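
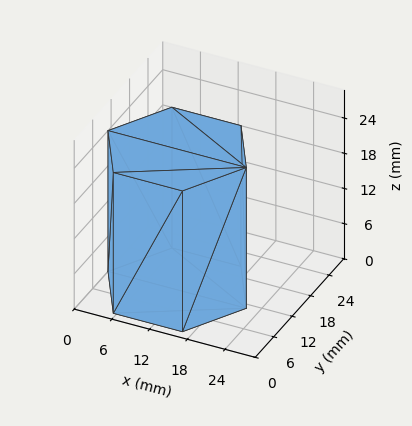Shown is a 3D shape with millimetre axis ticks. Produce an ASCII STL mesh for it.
Reading the render: the shape is a regular 6-sided prism (a cylinder approximated with 6 flat sides), circumscribed radius ≈ 11 mm, height ≈ 24 mm (dimensions read to the nearest mm from the axis ticks). For the STL, each face is triangulated and given an outward normal.

solid part
  facet normal 0.0000 0.0000 -1.0000
    outer loop
      vertex 5.500 20.526 0.000
      vertex 16.500 20.526 0.000
      vertex 22.000 11.000 0.000
    endloop
  endfacet
  facet normal 0.0000 0.0000 -1.0000
    outer loop
      vertex 0.000 11.000 0.000
      vertex 5.500 20.526 0.000
      vertex 22.000 11.000 0.000
    endloop
  endfacet
  facet normal 0.0000 0.0000 -1.0000
    outer loop
      vertex 5.500 1.474 0.000
      vertex 0.000 11.000 0.000
      vertex 22.000 11.000 0.000
    endloop
  endfacet
  facet normal 0.0000 0.0000 -1.0000
    outer loop
      vertex 16.500 1.474 0.000
      vertex 5.500 1.474 0.000
      vertex 22.000 11.000 0.000
    endloop
  endfacet
  facet normal 0.0000 0.0000 1.0000
    outer loop
      vertex 22.000 11.000 24.000
      vertex 16.500 20.526 24.000
      vertex 5.500 20.526 24.000
    endloop
  endfacet
  facet normal 0.0000 0.0000 1.0000
    outer loop
      vertex 22.000 11.000 24.000
      vertex 5.500 20.526 24.000
      vertex 0.000 11.000 24.000
    endloop
  endfacet
  facet normal 0.0000 0.0000 1.0000
    outer loop
      vertex 22.000 11.000 24.000
      vertex 0.000 11.000 24.000
      vertex 5.500 1.474 24.000
    endloop
  endfacet
  facet normal 0.0000 0.0000 1.0000
    outer loop
      vertex 22.000 11.000 24.000
      vertex 5.500 1.474 24.000
      vertex 16.500 1.474 24.000
    endloop
  endfacet
  facet normal 0.8660 0.5000 0.0000
    outer loop
      vertex 22.000 11.000 0.000
      vertex 16.500 20.526 0.000
      vertex 16.500 20.526 24.000
    endloop
  endfacet
  facet normal 0.8660 0.5000 0.0000
    outer loop
      vertex 22.000 11.000 0.000
      vertex 16.500 20.526 24.000
      vertex 22.000 11.000 24.000
    endloop
  endfacet
  facet normal 0.0000 1.0000 0.0000
    outer loop
      vertex 16.500 20.526 0.000
      vertex 5.500 20.526 0.000
      vertex 5.500 20.526 24.000
    endloop
  endfacet
  facet normal 0.0000 1.0000 0.0000
    outer loop
      vertex 16.500 20.526 0.000
      vertex 5.500 20.526 24.000
      vertex 16.500 20.526 24.000
    endloop
  endfacet
  facet normal -0.8660 0.5000 0.0000
    outer loop
      vertex 5.500 20.526 0.000
      vertex 0.000 11.000 0.000
      vertex 0.000 11.000 24.000
    endloop
  endfacet
  facet normal -0.8660 0.5000 0.0000
    outer loop
      vertex 5.500 20.526 0.000
      vertex 0.000 11.000 24.000
      vertex 5.500 20.526 24.000
    endloop
  endfacet
  facet normal -0.8660 -0.5000 0.0000
    outer loop
      vertex 0.000 11.000 0.000
      vertex 5.500 1.474 0.000
      vertex 5.500 1.474 24.000
    endloop
  endfacet
  facet normal -0.8660 -0.5000 0.0000
    outer loop
      vertex 0.000 11.000 0.000
      vertex 5.500 1.474 24.000
      vertex 0.000 11.000 24.000
    endloop
  endfacet
  facet normal 0.0000 -1.0000 0.0000
    outer loop
      vertex 5.500 1.474 0.000
      vertex 16.500 1.474 0.000
      vertex 16.500 1.474 24.000
    endloop
  endfacet
  facet normal 0.0000 -1.0000 0.0000
    outer loop
      vertex 5.500 1.474 0.000
      vertex 16.500 1.474 24.000
      vertex 5.500 1.474 24.000
    endloop
  endfacet
  facet normal 0.8660 -0.5000 0.0000
    outer loop
      vertex 16.500 1.474 0.000
      vertex 22.000 11.000 0.000
      vertex 22.000 11.000 24.000
    endloop
  endfacet
  facet normal 0.8660 -0.5000 0.0000
    outer loop
      vertex 16.500 1.474 0.000
      vertex 22.000 11.000 24.000
      vertex 16.500 1.474 24.000
    endloop
  endfacet
endsolid part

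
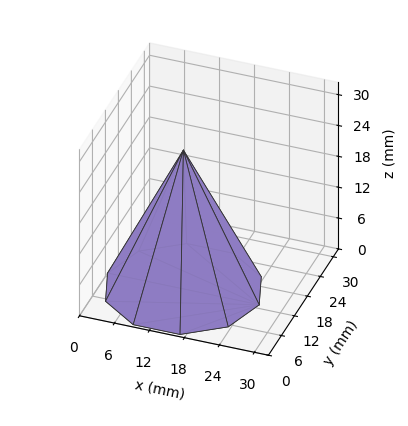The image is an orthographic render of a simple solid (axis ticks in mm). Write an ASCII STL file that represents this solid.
Reading the render: the shape is a regular 10-sided pyramid, base circumscribed radius ≈ 13 mm, apex at z ≈ 27 mm (dimensions read to the nearest mm from the axis ticks). For the STL, each face is triangulated and given an outward normal.

solid part
  facet normal 0.0000 0.0000 -1.0000
    outer loop
      vertex 17.017 25.364 0.000
      vertex 23.517 20.641 0.000
      vertex 26.000 13.000 0.000
    endloop
  endfacet
  facet normal 0.0000 0.0000 -1.0000
    outer loop
      vertex 8.983 25.364 0.000
      vertex 17.017 25.364 0.000
      vertex 26.000 13.000 0.000
    endloop
  endfacet
  facet normal 0.0000 0.0000 -1.0000
    outer loop
      vertex 2.483 20.641 0.000
      vertex 8.983 25.364 0.000
      vertex 26.000 13.000 0.000
    endloop
  endfacet
  facet normal 0.0000 0.0000 -1.0000
    outer loop
      vertex 0.000 13.000 0.000
      vertex 2.483 20.641 0.000
      vertex 26.000 13.000 0.000
    endloop
  endfacet
  facet normal 0.0000 0.0000 -1.0000
    outer loop
      vertex 2.483 5.359 0.000
      vertex 0.000 13.000 0.000
      vertex 26.000 13.000 0.000
    endloop
  endfacet
  facet normal 0.0000 0.0000 -1.0000
    outer loop
      vertex 8.983 0.636 0.000
      vertex 2.483 5.359 0.000
      vertex 26.000 13.000 0.000
    endloop
  endfacet
  facet normal 0.0000 0.0000 -1.0000
    outer loop
      vertex 17.017 0.636 0.000
      vertex 8.983 0.636 0.000
      vertex 26.000 13.000 0.000
    endloop
  endfacet
  facet normal 0.0000 0.0000 -1.0000
    outer loop
      vertex 23.517 5.359 0.000
      vertex 17.017 0.636 0.000
      vertex 26.000 13.000 0.000
    endloop
  endfacet
  facet normal 0.8647 0.2810 0.4163
    outer loop
      vertex 26.000 13.000 0.000
      vertex 23.517 20.641 0.000
      vertex 13.000 13.000 27.000
    endloop
  endfacet
  facet normal 0.5345 0.7355 0.4163
    outer loop
      vertex 23.517 20.641 0.000
      vertex 17.017 25.364 0.000
      vertex 13.000 13.000 27.000
    endloop
  endfacet
  facet normal 0.0000 0.9092 0.4163
    outer loop
      vertex 17.017 25.364 0.000
      vertex 8.983 25.364 0.000
      vertex 13.000 13.000 27.000
    endloop
  endfacet
  facet normal -0.5345 0.7355 0.4163
    outer loop
      vertex 8.983 25.364 0.000
      vertex 2.483 20.641 0.000
      vertex 13.000 13.000 27.000
    endloop
  endfacet
  facet normal -0.8647 0.2810 0.4163
    outer loop
      vertex 2.483 20.641 0.000
      vertex 0.000 13.000 0.000
      vertex 13.000 13.000 27.000
    endloop
  endfacet
  facet normal -0.8647 -0.2810 0.4163
    outer loop
      vertex 0.000 13.000 0.000
      vertex 2.483 5.359 0.000
      vertex 13.000 13.000 27.000
    endloop
  endfacet
  facet normal -0.5345 -0.7355 0.4163
    outer loop
      vertex 2.483 5.359 0.000
      vertex 8.983 0.636 0.000
      vertex 13.000 13.000 27.000
    endloop
  endfacet
  facet normal 0.0000 -0.9092 0.4163
    outer loop
      vertex 8.983 0.636 0.000
      vertex 17.017 0.636 0.000
      vertex 13.000 13.000 27.000
    endloop
  endfacet
  facet normal 0.5345 -0.7355 0.4163
    outer loop
      vertex 17.017 0.636 0.000
      vertex 23.517 5.359 0.000
      vertex 13.000 13.000 27.000
    endloop
  endfacet
  facet normal 0.8647 -0.2810 0.4163
    outer loop
      vertex 23.517 5.359 0.000
      vertex 26.000 13.000 0.000
      vertex 13.000 13.000 27.000
    endloop
  endfacet
endsolid part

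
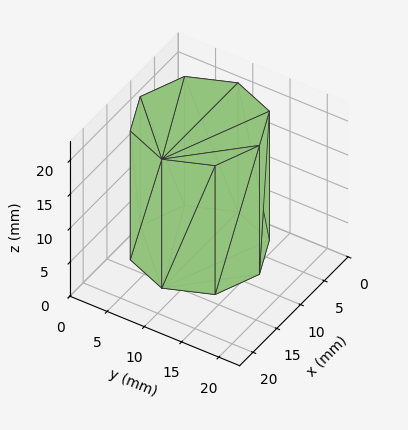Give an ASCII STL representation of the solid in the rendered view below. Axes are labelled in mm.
Reading the render: the shape is a regular 8-sided prism (a cylinder approximated with 8 flat sides), circumscribed radius ≈ 8 mm, height ≈ 19 mm (dimensions read to the nearest mm from the axis ticks). For the STL, each face is triangulated and given an outward normal.

solid part
  facet normal 0.0000 0.0000 -1.0000
    outer loop
      vertex 8.0 16.0 0.0
      vertex 13.7 13.7 0.0
      vertex 16.0 8.0 0.0
    endloop
  endfacet
  facet normal 0.0000 0.0000 -1.0000
    outer loop
      vertex 2.3 13.7 0.0
      vertex 8.0 16.0 0.0
      vertex 16.0 8.0 0.0
    endloop
  endfacet
  facet normal 0.0000 0.0000 -1.0000
    outer loop
      vertex 0.0 8.0 0.0
      vertex 2.3 13.7 0.0
      vertex 16.0 8.0 0.0
    endloop
  endfacet
  facet normal 0.0000 0.0000 -1.0000
    outer loop
      vertex 2.3 2.3 0.0
      vertex 0.0 8.0 0.0
      vertex 16.0 8.0 0.0
    endloop
  endfacet
  facet normal 0.0000 0.0000 -1.0000
    outer loop
      vertex 8.0 0.0 0.0
      vertex 2.3 2.3 0.0
      vertex 16.0 8.0 0.0
    endloop
  endfacet
  facet normal 0.0000 0.0000 -1.0000
    outer loop
      vertex 13.7 2.3 0.0
      vertex 8.0 0.0 0.0
      vertex 16.0 8.0 0.0
    endloop
  endfacet
  facet normal 0.0000 0.0000 1.0000
    outer loop
      vertex 16.0 8.0 19.0
      vertex 13.7 13.7 19.0
      vertex 8.0 16.0 19.0
    endloop
  endfacet
  facet normal 0.0000 0.0000 1.0000
    outer loop
      vertex 16.0 8.0 19.0
      vertex 8.0 16.0 19.0
      vertex 2.3 13.7 19.0
    endloop
  endfacet
  facet normal 0.0000 0.0000 1.0000
    outer loop
      vertex 16.0 8.0 19.0
      vertex 2.3 13.7 19.0
      vertex 0.0 8.0 19.0
    endloop
  endfacet
  facet normal 0.0000 0.0000 1.0000
    outer loop
      vertex 16.0 8.0 19.0
      vertex 0.0 8.0 19.0
      vertex 2.3 2.3 19.0
    endloop
  endfacet
  facet normal 0.0000 0.0000 1.0000
    outer loop
      vertex 16.0 8.0 19.0
      vertex 2.3 2.3 19.0
      vertex 8.0 0.0 19.0
    endloop
  endfacet
  facet normal 0.0000 0.0000 1.0000
    outer loop
      vertex 16.0 8.0 19.0
      vertex 8.0 0.0 19.0
      vertex 13.7 2.3 19.0
    endloop
  endfacet
  facet normal 0.9274 0.3742 0.0000
    outer loop
      vertex 16.0 8.0 0.0
      vertex 13.7 13.7 0.0
      vertex 13.7 13.7 19.0
    endloop
  endfacet
  facet normal 0.9274 0.3742 0.0000
    outer loop
      vertex 16.0 8.0 0.0
      vertex 13.7 13.7 19.0
      vertex 16.0 8.0 19.0
    endloop
  endfacet
  facet normal 0.3742 0.9274 0.0000
    outer loop
      vertex 13.7 13.7 0.0
      vertex 8.0 16.0 0.0
      vertex 8.0 16.0 19.0
    endloop
  endfacet
  facet normal 0.3742 0.9274 0.0000
    outer loop
      vertex 13.7 13.7 0.0
      vertex 8.0 16.0 19.0
      vertex 13.7 13.7 19.0
    endloop
  endfacet
  facet normal -0.3742 0.9274 0.0000
    outer loop
      vertex 8.0 16.0 0.0
      vertex 2.3 13.7 0.0
      vertex 2.3 13.7 19.0
    endloop
  endfacet
  facet normal -0.3742 0.9274 0.0000
    outer loop
      vertex 8.0 16.0 0.0
      vertex 2.3 13.7 19.0
      vertex 8.0 16.0 19.0
    endloop
  endfacet
  facet normal -0.9274 0.3742 0.0000
    outer loop
      vertex 2.3 13.7 0.0
      vertex 0.0 8.0 0.0
      vertex 0.0 8.0 19.0
    endloop
  endfacet
  facet normal -0.9274 0.3742 0.0000
    outer loop
      vertex 2.3 13.7 0.0
      vertex 0.0 8.0 19.0
      vertex 2.3 13.7 19.0
    endloop
  endfacet
  facet normal -0.9274 -0.3742 0.0000
    outer loop
      vertex 0.0 8.0 0.0
      vertex 2.3 2.3 0.0
      vertex 2.3 2.3 19.0
    endloop
  endfacet
  facet normal -0.9274 -0.3742 0.0000
    outer loop
      vertex 0.0 8.0 0.0
      vertex 2.3 2.3 19.0
      vertex 0.0 8.0 19.0
    endloop
  endfacet
  facet normal -0.3742 -0.9274 0.0000
    outer loop
      vertex 2.3 2.3 0.0
      vertex 8.0 0.0 0.0
      vertex 8.0 0.0 19.0
    endloop
  endfacet
  facet normal -0.3742 -0.9274 0.0000
    outer loop
      vertex 2.3 2.3 0.0
      vertex 8.0 0.0 19.0
      vertex 2.3 2.3 19.0
    endloop
  endfacet
  facet normal 0.3742 -0.9274 0.0000
    outer loop
      vertex 8.0 0.0 0.0
      vertex 13.7 2.3 0.0
      vertex 13.7 2.3 19.0
    endloop
  endfacet
  facet normal 0.3742 -0.9274 0.0000
    outer loop
      vertex 8.0 0.0 0.0
      vertex 13.7 2.3 19.0
      vertex 8.0 0.0 19.0
    endloop
  endfacet
  facet normal 0.9274 -0.3742 0.0000
    outer loop
      vertex 13.7 2.3 0.0
      vertex 16.0 8.0 0.0
      vertex 16.0 8.0 19.0
    endloop
  endfacet
  facet normal 0.9274 -0.3742 0.0000
    outer loop
      vertex 13.7 2.3 0.0
      vertex 16.0 8.0 19.0
      vertex 13.7 2.3 19.0
    endloop
  endfacet
endsolid part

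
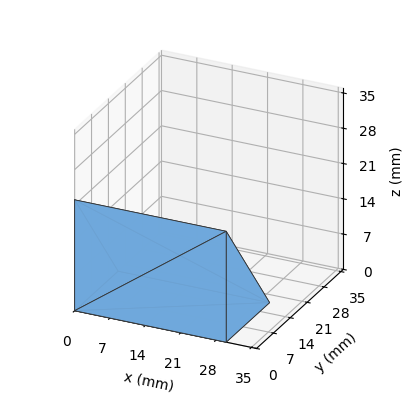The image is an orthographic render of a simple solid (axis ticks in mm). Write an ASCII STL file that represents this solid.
Reading the render: the shape is a wedge (ramp): 30 × 18 mm base, rising to 22 mm along the y=0 edge and sloping linearly to z=0 at y=18 (dimensions read to the nearest mm from the axis ticks). For the STL, each face is triangulated and given an outward normal.

solid part
  facet normal 0.0000 0.0000 -1.0000
    outer loop
      vertex 30.0 18.0 0.0
      vertex 30.0 0.0 0.0
      vertex 0.0 0.0 0.0
    endloop
  endfacet
  facet normal 0.0000 0.0000 -1.0000
    outer loop
      vertex 0.0 18.0 0.0
      vertex 30.0 18.0 0.0
      vertex 0.0 0.0 0.0
    endloop
  endfacet
  facet normal 0.0000 -1.0000 0.0000
    outer loop
      vertex 0.0 0.0 0.0
      vertex 30.0 0.0 0.0
      vertex 30.0 0.0 22.0
    endloop
  endfacet
  facet normal 0.0000 -1.0000 0.0000
    outer loop
      vertex 0.0 0.0 0.0
      vertex 30.0 0.0 22.0
      vertex 0.0 0.0 22.0
    endloop
  endfacet
  facet normal 0.0000 0.7740 0.6332
    outer loop
      vertex 0.0 0.0 22.0
      vertex 30.0 0.0 22.0
      vertex 30.0 18.0 0.0
    endloop
  endfacet
  facet normal 0.0000 0.7740 0.6332
    outer loop
      vertex 0.0 0.0 22.0
      vertex 30.0 18.0 0.0
      vertex 0.0 18.0 0.0
    endloop
  endfacet
  facet normal -1.0000 0.0000 0.0000
    outer loop
      vertex 0.0 0.0 22.0
      vertex 0.0 18.0 0.0
      vertex 0.0 0.0 0.0
    endloop
  endfacet
  facet normal 1.0000 0.0000 0.0000
    outer loop
      vertex 30.0 0.0 0.0
      vertex 30.0 18.0 0.0
      vertex 30.0 0.0 22.0
    endloop
  endfacet
endsolid part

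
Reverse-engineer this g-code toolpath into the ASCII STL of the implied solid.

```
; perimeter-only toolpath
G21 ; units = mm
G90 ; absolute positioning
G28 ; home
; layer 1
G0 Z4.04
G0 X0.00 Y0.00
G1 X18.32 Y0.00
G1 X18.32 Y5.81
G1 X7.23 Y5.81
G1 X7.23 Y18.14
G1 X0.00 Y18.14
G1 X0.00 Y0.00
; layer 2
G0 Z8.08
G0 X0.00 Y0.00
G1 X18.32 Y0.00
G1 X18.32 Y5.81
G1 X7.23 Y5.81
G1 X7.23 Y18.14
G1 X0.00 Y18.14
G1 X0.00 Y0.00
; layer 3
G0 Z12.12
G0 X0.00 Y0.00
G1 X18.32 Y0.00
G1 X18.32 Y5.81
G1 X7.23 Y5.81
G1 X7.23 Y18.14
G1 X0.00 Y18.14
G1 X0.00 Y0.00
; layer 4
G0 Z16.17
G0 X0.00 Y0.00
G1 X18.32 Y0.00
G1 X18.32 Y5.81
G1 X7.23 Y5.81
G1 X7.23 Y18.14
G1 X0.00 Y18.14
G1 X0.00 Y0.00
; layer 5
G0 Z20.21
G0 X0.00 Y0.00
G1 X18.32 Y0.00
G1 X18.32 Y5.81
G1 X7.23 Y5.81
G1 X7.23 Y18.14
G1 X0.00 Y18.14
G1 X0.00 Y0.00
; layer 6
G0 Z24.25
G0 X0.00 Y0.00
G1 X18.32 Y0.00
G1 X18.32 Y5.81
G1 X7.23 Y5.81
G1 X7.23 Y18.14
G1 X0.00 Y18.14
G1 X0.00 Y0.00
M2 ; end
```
solid part
  facet normal 0.0000 0.0000 -1.0000
    outer loop
      vertex 18.32 5.81 0.00
      vertex 18.32 0.00 0.00
      vertex 0.00 0.00 0.00
    endloop
  endfacet
  facet normal 0.0000 0.0000 -1.0000
    outer loop
      vertex 7.23 5.81 0.00
      vertex 18.32 5.81 0.00
      vertex 0.00 0.00 0.00
    endloop
  endfacet
  facet normal 0.0000 0.0000 -1.0000
    outer loop
      vertex 7.23 18.14 0.00
      vertex 7.23 5.81 0.00
      vertex 0.00 0.00 0.00
    endloop
  endfacet
  facet normal 0.0000 0.0000 -1.0000
    outer loop
      vertex 0.00 18.14 0.00
      vertex 7.23 18.14 0.00
      vertex 0.00 0.00 0.00
    endloop
  endfacet
  facet normal 0.0000 0.0000 1.0000
    outer loop
      vertex 0.00 0.00 24.25
      vertex 18.32 0.00 24.25
      vertex 18.32 5.81 24.25
    endloop
  endfacet
  facet normal 0.0000 0.0000 1.0000
    outer loop
      vertex 0.00 0.00 24.25
      vertex 18.32 5.81 24.25
      vertex 7.23 5.81 24.25
    endloop
  endfacet
  facet normal 0.0000 0.0000 1.0000
    outer loop
      vertex 0.00 0.00 24.25
      vertex 7.23 5.81 24.25
      vertex 7.23 18.14 24.25
    endloop
  endfacet
  facet normal 0.0000 0.0000 1.0000
    outer loop
      vertex 0.00 0.00 24.25
      vertex 7.23 18.14 24.25
      vertex 0.00 18.14 24.25
    endloop
  endfacet
  facet normal 0.0000 -1.0000 0.0000
    outer loop
      vertex 0.00 0.00 0.00
      vertex 18.32 0.00 0.00
      vertex 18.32 0.00 24.25
    endloop
  endfacet
  facet normal 0.0000 -1.0000 0.0000
    outer loop
      vertex 0.00 0.00 0.00
      vertex 18.32 0.00 24.25
      vertex 0.00 0.00 24.25
    endloop
  endfacet
  facet normal 1.0000 0.0000 0.0000
    outer loop
      vertex 18.32 0.00 0.00
      vertex 18.32 5.81 0.00
      vertex 18.32 5.81 24.25
    endloop
  endfacet
  facet normal 1.0000 0.0000 0.0000
    outer loop
      vertex 18.32 0.00 0.00
      vertex 18.32 5.81 24.25
      vertex 18.32 0.00 24.25
    endloop
  endfacet
  facet normal 0.0000 1.0000 0.0000
    outer loop
      vertex 18.32 5.81 0.00
      vertex 7.23 5.81 0.00
      vertex 7.23 5.81 24.25
    endloop
  endfacet
  facet normal 0.0000 1.0000 0.0000
    outer loop
      vertex 18.32 5.81 0.00
      vertex 7.23 5.81 24.25
      vertex 18.32 5.81 24.25
    endloop
  endfacet
  facet normal 1.0000 0.0000 0.0000
    outer loop
      vertex 7.23 5.81 0.00
      vertex 7.23 18.14 0.00
      vertex 7.23 18.14 24.25
    endloop
  endfacet
  facet normal 1.0000 0.0000 0.0000
    outer loop
      vertex 7.23 5.81 0.00
      vertex 7.23 18.14 24.25
      vertex 7.23 5.81 24.25
    endloop
  endfacet
  facet normal 0.0000 1.0000 0.0000
    outer loop
      vertex 7.23 18.14 0.00
      vertex 0.00 18.14 0.00
      vertex 0.00 18.14 24.25
    endloop
  endfacet
  facet normal 0.0000 1.0000 0.0000
    outer loop
      vertex 7.23 18.14 0.00
      vertex 0.00 18.14 24.25
      vertex 7.23 18.14 24.25
    endloop
  endfacet
  facet normal -1.0000 0.0000 0.0000
    outer loop
      vertex 0.00 18.14 0.00
      vertex 0.00 0.00 0.00
      vertex 0.00 0.00 24.25
    endloop
  endfacet
  facet normal -1.0000 0.0000 0.0000
    outer loop
      vertex 0.00 18.14 0.00
      vertex 0.00 0.00 24.25
      vertex 0.00 18.14 24.25
    endloop
  endfacet
endsolid part

The G0 Z moves step by Δz≈4.04 mm. Every layer's G1 loop is the same polygon, so the solid is a straight extrusion of it from z=0 to z≈24.2. Closing with flat bottom and top caps and triangulating gives 20 facets — an L-shaped prism: outer 18.3 × 18.1 mm, arm thicknesses ≈ 5.81 mm (horizontal) and 7.23 mm (vertical), extruded 24.2 mm in z.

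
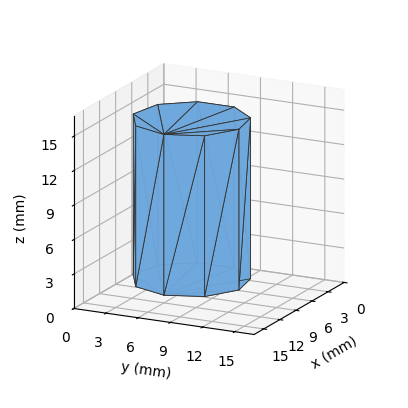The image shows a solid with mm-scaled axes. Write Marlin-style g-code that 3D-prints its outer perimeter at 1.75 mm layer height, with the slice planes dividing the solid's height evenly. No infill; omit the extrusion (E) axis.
Reading the render: the shape is a regular 9-sided prism (a cylinder approximated with 9 flat sides), circumscribed radius ≈ 5 mm, height ≈ 14 mm (dimensions read to the nearest mm from the axis ticks). For the g-code, the solid's height is divided into equal slices at the stated Δz and each level perimeter traced with G1 moves after a G0 lift.

; perimeter-only toolpath
G21 ; units = mm
G90 ; absolute positioning
G28 ; home
; layer 1
G0 Z1.75
G0 X10.00 Y5.00
G1 X8.83 Y8.21
G1 X5.87 Y9.92
G1 X2.50 Y9.33
G1 X0.30 Y6.71
G1 X0.30 Y3.29
G1 X2.50 Y0.67
G1 X5.87 Y0.08
G1 X8.83 Y1.79
G1 X10.00 Y5.00
; layer 2
G0 Z3.50
G0 X10.00 Y5.00
G1 X8.83 Y8.21
G1 X5.87 Y9.92
G1 X2.50 Y9.33
G1 X0.30 Y6.71
G1 X0.30 Y3.29
G1 X2.50 Y0.67
G1 X5.87 Y0.08
G1 X8.83 Y1.79
G1 X10.00 Y5.00
; layer 3
G0 Z5.25
G0 X10.00 Y5.00
G1 X8.83 Y8.21
G1 X5.87 Y9.92
G1 X2.50 Y9.33
G1 X0.30 Y6.71
G1 X0.30 Y3.29
G1 X2.50 Y0.67
G1 X5.87 Y0.08
G1 X8.83 Y1.79
G1 X10.00 Y5.00
; layer 4
G0 Z7.00
G0 X10.00 Y5.00
G1 X8.83 Y8.21
G1 X5.87 Y9.92
G1 X2.50 Y9.33
G1 X0.30 Y6.71
G1 X0.30 Y3.29
G1 X2.50 Y0.67
G1 X5.87 Y0.08
G1 X8.83 Y1.79
G1 X10.00 Y5.00
; layer 5
G0 Z8.75
G0 X10.00 Y5.00
G1 X8.83 Y8.21
G1 X5.87 Y9.92
G1 X2.50 Y9.33
G1 X0.30 Y6.71
G1 X0.30 Y3.29
G1 X2.50 Y0.67
G1 X5.87 Y0.08
G1 X8.83 Y1.79
G1 X10.00 Y5.00
; layer 6
G0 Z10.50
G0 X10.00 Y5.00
G1 X8.83 Y8.21
G1 X5.87 Y9.92
G1 X2.50 Y9.33
G1 X0.30 Y6.71
G1 X0.30 Y3.29
G1 X2.50 Y0.67
G1 X5.87 Y0.08
G1 X8.83 Y1.79
G1 X10.00 Y5.00
; layer 7
G0 Z12.25
G0 X10.00 Y5.00
G1 X8.83 Y8.21
G1 X5.87 Y9.92
G1 X2.50 Y9.33
G1 X0.30 Y6.71
G1 X0.30 Y3.29
G1 X2.50 Y0.67
G1 X5.87 Y0.08
G1 X8.83 Y1.79
G1 X10.00 Y5.00
; layer 8
G0 Z14.00
G0 X10.00 Y5.00
G1 X8.83 Y8.21
G1 X5.87 Y9.92
G1 X2.50 Y9.33
G1 X0.30 Y6.71
G1 X0.30 Y3.29
G1 X2.50 Y0.67
G1 X5.87 Y0.08
G1 X8.83 Y1.79
G1 X10.00 Y5.00
M2 ; end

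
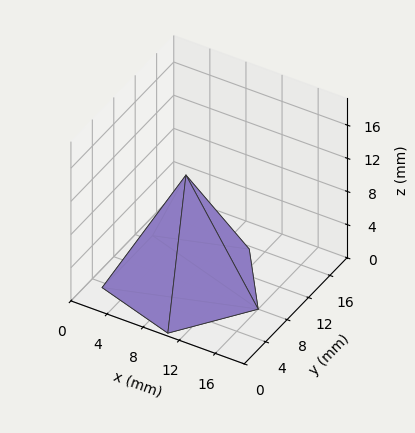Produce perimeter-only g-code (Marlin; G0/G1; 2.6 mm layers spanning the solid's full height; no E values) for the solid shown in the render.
Reading the render: the shape is a regular 5-sided pyramid, base circumscribed radius ≈ 8 mm, apex at z ≈ 13 mm (dimensions read to the nearest mm from the axis ticks). For the g-code, the solid's height is divided into equal slices at the stated Δz and each level perimeter traced with G1 moves after a G0 lift.

; perimeter-only toolpath
G21 ; units = mm
G90 ; absolute positioning
G28 ; home
; layer 1
G0 Z2.6
G0 X14.4 Y8.0
G1 X10.0 Y14.1
G1 X2.8 Y11.8
G1 X2.8 Y4.2
G1 X10.0 Y1.9
G1 X14.4 Y8.0
; layer 2
G0 Z5.2
G0 X12.8 Y8.0
G1 X9.5 Y12.6
G1 X4.1 Y10.8
G1 X4.1 Y5.2
G1 X9.5 Y3.4
G1 X12.8 Y8.0
; layer 3
G0 Z7.8
G0 X11.2 Y8.0
G1 X9.0 Y11.0
G1 X5.4 Y9.9
G1 X5.4 Y6.1
G1 X9.0 Y5.0
G1 X11.2 Y8.0
; layer 4
G0 Z10.4
G0 X9.6 Y8.0
G1 X8.5 Y9.5
G1 X6.7 Y8.9
G1 X6.7 Y7.1
G1 X8.5 Y6.5
G1 X9.6 Y8.0
M2 ; end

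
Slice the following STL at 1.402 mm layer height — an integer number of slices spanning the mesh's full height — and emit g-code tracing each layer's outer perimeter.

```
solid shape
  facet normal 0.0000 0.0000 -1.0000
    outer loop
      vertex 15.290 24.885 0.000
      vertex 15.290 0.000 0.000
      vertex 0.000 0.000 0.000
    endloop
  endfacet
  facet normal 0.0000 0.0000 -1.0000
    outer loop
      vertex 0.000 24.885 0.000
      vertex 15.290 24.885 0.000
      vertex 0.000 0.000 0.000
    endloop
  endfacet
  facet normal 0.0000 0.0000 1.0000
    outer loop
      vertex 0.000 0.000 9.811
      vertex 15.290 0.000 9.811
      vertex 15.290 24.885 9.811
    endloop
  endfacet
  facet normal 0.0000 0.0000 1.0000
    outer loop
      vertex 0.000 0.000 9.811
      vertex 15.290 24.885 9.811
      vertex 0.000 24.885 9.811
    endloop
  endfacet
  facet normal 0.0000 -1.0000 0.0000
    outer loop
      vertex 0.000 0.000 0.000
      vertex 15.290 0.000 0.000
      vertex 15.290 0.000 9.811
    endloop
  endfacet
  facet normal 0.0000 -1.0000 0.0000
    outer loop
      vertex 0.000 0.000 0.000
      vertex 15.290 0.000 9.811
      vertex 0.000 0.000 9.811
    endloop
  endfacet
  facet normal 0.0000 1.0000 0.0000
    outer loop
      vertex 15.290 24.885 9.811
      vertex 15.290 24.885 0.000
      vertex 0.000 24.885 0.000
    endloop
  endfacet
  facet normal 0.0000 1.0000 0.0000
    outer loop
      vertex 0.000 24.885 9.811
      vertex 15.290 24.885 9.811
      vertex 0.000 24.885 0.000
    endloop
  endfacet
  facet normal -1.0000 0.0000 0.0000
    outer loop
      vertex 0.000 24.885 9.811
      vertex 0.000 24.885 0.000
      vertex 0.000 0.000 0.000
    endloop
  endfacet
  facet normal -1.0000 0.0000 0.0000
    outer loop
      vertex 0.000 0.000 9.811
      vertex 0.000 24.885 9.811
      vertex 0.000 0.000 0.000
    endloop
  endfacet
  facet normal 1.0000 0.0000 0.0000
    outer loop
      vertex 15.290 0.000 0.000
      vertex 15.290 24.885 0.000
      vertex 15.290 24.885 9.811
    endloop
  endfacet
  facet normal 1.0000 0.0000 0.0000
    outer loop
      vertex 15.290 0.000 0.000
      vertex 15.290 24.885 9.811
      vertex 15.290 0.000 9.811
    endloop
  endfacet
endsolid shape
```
; perimeter-only toolpath
G21 ; units = mm
G90 ; absolute positioning
G28 ; home
; layer 1
G0 Z1.402
G0 X0.000 Y0.000
G1 X15.290 Y0.000
G1 X15.290 Y24.885
G1 X0.000 Y24.885
G1 X0.000 Y0.000
; layer 2
G0 Z2.803
G0 X0.000 Y0.000
G1 X15.290 Y0.000
G1 X15.290 Y24.885
G1 X0.000 Y24.885
G1 X0.000 Y0.000
; layer 3
G0 Z4.205
G0 X0.000 Y0.000
G1 X15.290 Y0.000
G1 X15.290 Y24.885
G1 X0.000 Y24.885
G1 X0.000 Y0.000
; layer 4
G0 Z5.606
G0 X0.000 Y0.000
G1 X15.290 Y0.000
G1 X15.290 Y24.885
G1 X0.000 Y24.885
G1 X0.000 Y0.000
; layer 5
G0 Z7.008
G0 X0.000 Y0.000
G1 X15.290 Y0.000
G1 X15.290 Y24.885
G1 X0.000 Y24.885
G1 X0.000 Y0.000
; layer 6
G0 Z8.409
G0 X0.000 Y0.000
G1 X15.290 Y0.000
G1 X15.290 Y24.885
G1 X0.000 Y24.885
G1 X0.000 Y0.000
; layer 7
G0 Z9.811
G0 X0.000 Y0.000
G1 X15.290 Y0.000
G1 X15.290 Y24.885
G1 X0.000 Y24.885
G1 X0.000 Y0.000
M2 ; end

The solid is a rectangular box, roughly 15.3 × 24.9 mm footprint and 9.81 mm tall. Slicing at Δz = 1.402 mm — 7 equal slices spanning the solid's height, so layer i sits at z = i·h/7 — gives 7 non-empty perimeters. Each is a 4-segment closed polygon; G0 lifts to the layer z and rapids to the start vertex, then G1 traces the edges.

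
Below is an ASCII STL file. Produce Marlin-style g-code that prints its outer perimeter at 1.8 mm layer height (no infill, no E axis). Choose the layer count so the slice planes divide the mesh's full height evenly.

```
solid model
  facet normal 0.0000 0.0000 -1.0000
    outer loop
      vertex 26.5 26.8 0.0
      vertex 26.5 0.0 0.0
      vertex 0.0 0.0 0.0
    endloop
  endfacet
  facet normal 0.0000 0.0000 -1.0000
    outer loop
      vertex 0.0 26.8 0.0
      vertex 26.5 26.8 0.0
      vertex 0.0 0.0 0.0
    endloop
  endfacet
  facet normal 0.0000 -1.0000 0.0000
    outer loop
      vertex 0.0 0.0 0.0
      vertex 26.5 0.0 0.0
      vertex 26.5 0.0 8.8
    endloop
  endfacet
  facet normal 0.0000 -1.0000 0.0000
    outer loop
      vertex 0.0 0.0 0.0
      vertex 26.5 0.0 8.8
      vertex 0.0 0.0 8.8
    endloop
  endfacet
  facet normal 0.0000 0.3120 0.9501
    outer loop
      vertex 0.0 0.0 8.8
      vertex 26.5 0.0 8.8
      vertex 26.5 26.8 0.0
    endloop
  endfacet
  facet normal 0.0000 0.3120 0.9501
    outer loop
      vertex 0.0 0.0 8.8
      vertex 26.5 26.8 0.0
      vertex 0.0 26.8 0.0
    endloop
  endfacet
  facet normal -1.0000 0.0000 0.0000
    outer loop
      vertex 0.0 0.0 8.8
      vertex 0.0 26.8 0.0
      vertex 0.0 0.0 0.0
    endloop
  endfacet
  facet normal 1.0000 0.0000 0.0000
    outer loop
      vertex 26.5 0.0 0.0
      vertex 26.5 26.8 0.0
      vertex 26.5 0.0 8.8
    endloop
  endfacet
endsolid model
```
; perimeter-only toolpath
G21 ; units = mm
G90 ; absolute positioning
G28 ; home
; layer 1
G0 Z1.8
G0 X0.0 Y0.0
G1 X26.5 Y0.0
G1 X26.5 Y21.4
G1 X0.0 Y21.4
G1 X0.0 Y0.0
; layer 2
G0 Z3.5
G0 X0.0 Y0.0
G1 X26.5 Y0.0
G1 X26.5 Y16.1
G1 X0.0 Y16.1
G1 X0.0 Y0.0
; layer 3
G0 Z5.3
G0 X0.0 Y0.0
G1 X26.5 Y0.0
G1 X26.5 Y10.7
G1 X0.0 Y10.7
G1 X0.0 Y0.0
; layer 4
G0 Z7.0
G0 X0.0 Y0.0
G1 X26.5 Y0.0
G1 X26.5 Y5.4
G1 X0.0 Y5.4
G1 X0.0 Y0.0
M2 ; end

The solid is a wedge (ramp): 26.5 × 26.8 mm base, rising to 8.8 mm along the y=0 edge and sloping linearly to z=0 at y=26.8. Slicing at Δz = 1.8 mm — 5 equal slices spanning the solid's height, so layer i sits at z = i·h/5 — gives 4 non-empty perimeters. Each is a 4-segment closed polygon; G0 lifts to the layer z and rapids to the start vertex, then G1 traces the edges. The cross-section shrinks linearly with z (the slice at the apex is degenerate and omitted).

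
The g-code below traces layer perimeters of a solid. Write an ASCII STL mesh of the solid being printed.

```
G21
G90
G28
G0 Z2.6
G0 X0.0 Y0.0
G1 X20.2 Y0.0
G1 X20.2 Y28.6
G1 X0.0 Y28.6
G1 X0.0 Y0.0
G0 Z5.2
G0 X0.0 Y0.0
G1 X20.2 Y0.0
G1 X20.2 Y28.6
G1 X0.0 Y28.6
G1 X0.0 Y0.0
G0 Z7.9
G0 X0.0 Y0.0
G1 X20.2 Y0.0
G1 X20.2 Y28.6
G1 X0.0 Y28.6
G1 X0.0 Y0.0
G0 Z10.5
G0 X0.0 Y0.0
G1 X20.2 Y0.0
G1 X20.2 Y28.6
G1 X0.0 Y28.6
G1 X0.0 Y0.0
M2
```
solid part
  facet normal 0.0000 0.0000 -1.0000
    outer loop
      vertex 20.2 28.6 0.0
      vertex 20.2 0.0 0.0
      vertex 0.0 0.0 0.0
    endloop
  endfacet
  facet normal 0.0000 0.0000 -1.0000
    outer loop
      vertex 0.0 28.6 0.0
      vertex 20.2 28.6 0.0
      vertex 0.0 0.0 0.0
    endloop
  endfacet
  facet normal 0.0000 0.0000 1.0000
    outer loop
      vertex 0.0 0.0 10.5
      vertex 20.2 0.0 10.5
      vertex 20.2 28.6 10.5
    endloop
  endfacet
  facet normal 0.0000 0.0000 1.0000
    outer loop
      vertex 0.0 0.0 10.5
      vertex 20.2 28.6 10.5
      vertex 0.0 28.6 10.5
    endloop
  endfacet
  facet normal 0.0000 -1.0000 0.0000
    outer loop
      vertex 0.0 0.0 0.0
      vertex 20.2 0.0 0.0
      vertex 20.2 0.0 10.5
    endloop
  endfacet
  facet normal 0.0000 -1.0000 0.0000
    outer loop
      vertex 0.0 0.0 0.0
      vertex 20.2 0.0 10.5
      vertex 0.0 0.0 10.5
    endloop
  endfacet
  facet normal 0.0000 1.0000 0.0000
    outer loop
      vertex 20.2 28.6 10.5
      vertex 20.2 28.6 0.0
      vertex 0.0 28.6 0.0
    endloop
  endfacet
  facet normal 0.0000 1.0000 0.0000
    outer loop
      vertex 0.0 28.6 10.5
      vertex 20.2 28.6 10.5
      vertex 0.0 28.6 0.0
    endloop
  endfacet
  facet normal -1.0000 0.0000 0.0000
    outer loop
      vertex 0.0 28.6 10.5
      vertex 0.0 28.6 0.0
      vertex 0.0 0.0 0.0
    endloop
  endfacet
  facet normal -1.0000 0.0000 0.0000
    outer loop
      vertex 0.0 0.0 10.5
      vertex 0.0 28.6 10.5
      vertex 0.0 0.0 0.0
    endloop
  endfacet
  facet normal 1.0000 0.0000 0.0000
    outer loop
      vertex 20.2 0.0 0.0
      vertex 20.2 28.6 0.0
      vertex 20.2 28.6 10.5
    endloop
  endfacet
  facet normal 1.0000 0.0000 0.0000
    outer loop
      vertex 20.2 0.0 0.0
      vertex 20.2 28.6 10.5
      vertex 20.2 0.0 10.5
    endloop
  endfacet
endsolid part

The G0 Z moves step by Δz≈2.6 mm. Every layer's G1 loop is the same polygon, so the solid is a straight extrusion of it from z=0 to z≈10.5. Closing with flat bottom and top caps and triangulating gives 12 facets — a rectangular box, roughly 20.2 × 28.6 mm footprint and 10.5 mm tall.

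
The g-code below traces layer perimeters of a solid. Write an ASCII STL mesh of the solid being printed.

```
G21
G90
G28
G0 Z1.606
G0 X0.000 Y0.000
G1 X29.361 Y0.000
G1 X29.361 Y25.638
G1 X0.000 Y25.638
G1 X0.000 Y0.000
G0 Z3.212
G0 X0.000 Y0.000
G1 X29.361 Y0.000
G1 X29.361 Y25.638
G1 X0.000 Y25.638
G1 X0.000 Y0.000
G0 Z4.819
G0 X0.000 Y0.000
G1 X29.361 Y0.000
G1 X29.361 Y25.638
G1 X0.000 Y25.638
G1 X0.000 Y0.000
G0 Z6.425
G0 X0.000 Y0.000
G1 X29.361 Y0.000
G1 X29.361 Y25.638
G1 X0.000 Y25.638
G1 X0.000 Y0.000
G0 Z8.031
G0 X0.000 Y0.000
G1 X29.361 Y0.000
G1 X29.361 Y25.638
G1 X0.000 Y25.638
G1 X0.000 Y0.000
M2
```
solid part
  facet normal 0.0000 0.0000 -1.0000
    outer loop
      vertex 29.361 25.638 0.000
      vertex 29.361 0.000 0.000
      vertex 0.000 0.000 0.000
    endloop
  endfacet
  facet normal 0.0000 0.0000 -1.0000
    outer loop
      vertex 0.000 25.638 0.000
      vertex 29.361 25.638 0.000
      vertex 0.000 0.000 0.000
    endloop
  endfacet
  facet normal 0.0000 0.0000 1.0000
    outer loop
      vertex 0.000 0.000 8.031
      vertex 29.361 0.000 8.031
      vertex 29.361 25.638 8.031
    endloop
  endfacet
  facet normal 0.0000 0.0000 1.0000
    outer loop
      vertex 0.000 0.000 8.031
      vertex 29.361 25.638 8.031
      vertex 0.000 25.638 8.031
    endloop
  endfacet
  facet normal 0.0000 -1.0000 0.0000
    outer loop
      vertex 0.000 0.000 0.000
      vertex 29.361 0.000 0.000
      vertex 29.361 0.000 8.031
    endloop
  endfacet
  facet normal 0.0000 -1.0000 0.0000
    outer loop
      vertex 0.000 0.000 0.000
      vertex 29.361 0.000 8.031
      vertex 0.000 0.000 8.031
    endloop
  endfacet
  facet normal 0.0000 1.0000 0.0000
    outer loop
      vertex 29.361 25.638 8.031
      vertex 29.361 25.638 0.000
      vertex 0.000 25.638 0.000
    endloop
  endfacet
  facet normal 0.0000 1.0000 0.0000
    outer loop
      vertex 0.000 25.638 8.031
      vertex 29.361 25.638 8.031
      vertex 0.000 25.638 0.000
    endloop
  endfacet
  facet normal -1.0000 0.0000 0.0000
    outer loop
      vertex 0.000 25.638 8.031
      vertex 0.000 25.638 0.000
      vertex 0.000 0.000 0.000
    endloop
  endfacet
  facet normal -1.0000 0.0000 0.0000
    outer loop
      vertex 0.000 0.000 8.031
      vertex 0.000 25.638 8.031
      vertex 0.000 0.000 0.000
    endloop
  endfacet
  facet normal 1.0000 0.0000 0.0000
    outer loop
      vertex 29.361 0.000 0.000
      vertex 29.361 25.638 0.000
      vertex 29.361 25.638 8.031
    endloop
  endfacet
  facet normal 1.0000 0.0000 0.0000
    outer loop
      vertex 29.361 0.000 0.000
      vertex 29.361 25.638 8.031
      vertex 29.361 0.000 8.031
    endloop
  endfacet
endsolid part

The G0 Z moves step by Δz≈1.606 mm. Every layer's G1 loop is the same polygon, so the solid is a straight extrusion of it from z=0 to z≈8.03. Closing with flat bottom and top caps and triangulating gives 12 facets — a rectangular box, roughly 29.4 × 25.6 mm footprint and 8.03 mm tall.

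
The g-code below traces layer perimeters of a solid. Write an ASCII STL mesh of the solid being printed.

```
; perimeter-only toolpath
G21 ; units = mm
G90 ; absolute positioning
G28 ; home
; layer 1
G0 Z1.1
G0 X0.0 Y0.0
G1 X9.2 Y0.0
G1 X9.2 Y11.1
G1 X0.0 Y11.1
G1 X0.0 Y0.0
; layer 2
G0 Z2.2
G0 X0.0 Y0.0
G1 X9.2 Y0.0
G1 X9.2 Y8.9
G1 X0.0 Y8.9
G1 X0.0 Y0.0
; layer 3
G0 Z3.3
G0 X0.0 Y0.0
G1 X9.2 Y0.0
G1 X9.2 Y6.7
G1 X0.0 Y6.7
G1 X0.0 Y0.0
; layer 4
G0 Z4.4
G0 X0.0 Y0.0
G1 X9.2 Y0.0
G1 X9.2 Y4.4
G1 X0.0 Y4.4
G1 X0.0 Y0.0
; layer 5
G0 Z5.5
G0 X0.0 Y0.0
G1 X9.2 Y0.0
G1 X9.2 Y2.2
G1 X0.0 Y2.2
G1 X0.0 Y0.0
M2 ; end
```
solid part
  facet normal 0.0000 0.0000 -1.0000
    outer loop
      vertex 9.2 13.3 0.0
      vertex 9.2 0.0 0.0
      vertex 0.0 0.0 0.0
    endloop
  endfacet
  facet normal 0.0000 0.0000 -1.0000
    outer loop
      vertex 0.0 13.3 0.0
      vertex 9.2 13.3 0.0
      vertex 0.0 0.0 0.0
    endloop
  endfacet
  facet normal 0.0000 -1.0000 0.0000
    outer loop
      vertex 0.0 0.0 0.0
      vertex 9.2 0.0 0.0
      vertex 9.2 0.0 6.6
    endloop
  endfacet
  facet normal 0.0000 -1.0000 0.0000
    outer loop
      vertex 0.0 0.0 0.0
      vertex 9.2 0.0 6.6
      vertex 0.0 0.0 6.6
    endloop
  endfacet
  facet normal 0.0000 0.4445 0.8958
    outer loop
      vertex 0.0 0.0 6.6
      vertex 9.2 0.0 6.6
      vertex 9.2 13.3 0.0
    endloop
  endfacet
  facet normal 0.0000 0.4445 0.8958
    outer loop
      vertex 0.0 0.0 6.6
      vertex 9.2 13.3 0.0
      vertex 0.0 13.3 0.0
    endloop
  endfacet
  facet normal -1.0000 0.0000 0.0000
    outer loop
      vertex 0.0 0.0 6.6
      vertex 0.0 13.3 0.0
      vertex 0.0 0.0 0.0
    endloop
  endfacet
  facet normal 1.0000 0.0000 0.0000
    outer loop
      vertex 9.2 0.0 0.0
      vertex 9.2 13.3 0.0
      vertex 9.2 0.0 6.6
    endloop
  endfacet
endsolid part

The G0 Z moves step by Δz≈1.1 mm. The G1 loops shrink linearly with z, so the solid tapers from its base footprint up to z≈6.6. Closing with a flat bottom cap and the tapered top and triangulating gives 8 facets — a wedge (ramp): 9.2 × 13.3 mm base, rising to 6.6 mm along the y=0 edge and sloping linearly to z=0 at y=13.3.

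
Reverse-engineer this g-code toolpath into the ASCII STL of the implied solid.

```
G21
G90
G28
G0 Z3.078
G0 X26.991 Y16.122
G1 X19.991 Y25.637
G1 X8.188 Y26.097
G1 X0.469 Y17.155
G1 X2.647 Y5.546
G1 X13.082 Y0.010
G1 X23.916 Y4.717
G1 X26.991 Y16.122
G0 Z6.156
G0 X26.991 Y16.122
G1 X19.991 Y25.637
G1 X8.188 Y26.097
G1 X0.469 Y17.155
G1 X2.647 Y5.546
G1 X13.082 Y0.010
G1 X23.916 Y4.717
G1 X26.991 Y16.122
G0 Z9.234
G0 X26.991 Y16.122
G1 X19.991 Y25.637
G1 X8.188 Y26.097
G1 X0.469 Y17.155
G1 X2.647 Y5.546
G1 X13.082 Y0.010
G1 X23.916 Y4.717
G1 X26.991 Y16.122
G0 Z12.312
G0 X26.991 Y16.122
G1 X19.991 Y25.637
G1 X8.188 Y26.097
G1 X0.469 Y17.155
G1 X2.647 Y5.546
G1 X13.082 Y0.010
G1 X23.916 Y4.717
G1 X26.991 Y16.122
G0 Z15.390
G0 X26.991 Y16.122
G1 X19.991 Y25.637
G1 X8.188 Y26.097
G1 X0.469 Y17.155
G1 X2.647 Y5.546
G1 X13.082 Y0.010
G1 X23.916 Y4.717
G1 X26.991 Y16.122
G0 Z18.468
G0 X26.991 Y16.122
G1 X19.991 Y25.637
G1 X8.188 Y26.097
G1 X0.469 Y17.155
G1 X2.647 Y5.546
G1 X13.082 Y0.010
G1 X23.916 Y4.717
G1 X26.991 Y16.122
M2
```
solid part
  facet normal 0.0000 0.0000 -1.0000
    outer loop
      vertex 8.188 26.097 0.000
      vertex 19.991 25.637 0.000
      vertex 26.991 16.122 0.000
    endloop
  endfacet
  facet normal 0.0000 0.0000 -1.0000
    outer loop
      vertex 0.469 17.155 0.000
      vertex 8.188 26.097 0.000
      vertex 26.991 16.122 0.000
    endloop
  endfacet
  facet normal 0.0000 0.0000 -1.0000
    outer loop
      vertex 2.647 5.546 0.000
      vertex 0.469 17.155 0.000
      vertex 26.991 16.122 0.000
    endloop
  endfacet
  facet normal 0.0000 0.0000 -1.0000
    outer loop
      vertex 13.082 0.010 0.000
      vertex 2.647 5.546 0.000
      vertex 26.991 16.122 0.000
    endloop
  endfacet
  facet normal 0.0000 0.0000 -1.0000
    outer loop
      vertex 23.916 4.717 0.000
      vertex 13.082 0.010 0.000
      vertex 26.991 16.122 0.000
    endloop
  endfacet
  facet normal 0.0000 0.0000 1.0000
    outer loop
      vertex 26.991 16.122 18.468
      vertex 19.991 25.637 18.468
      vertex 8.188 26.097 18.468
    endloop
  endfacet
  facet normal 0.0000 0.0000 1.0000
    outer loop
      vertex 26.991 16.122 18.468
      vertex 8.188 26.097 18.468
      vertex 0.469 17.155 18.468
    endloop
  endfacet
  facet normal 0.0000 0.0000 1.0000
    outer loop
      vertex 26.991 16.122 18.468
      vertex 0.469 17.155 18.468
      vertex 2.647 5.546 18.468
    endloop
  endfacet
  facet normal 0.0000 0.0000 1.0000
    outer loop
      vertex 26.991 16.122 18.468
      vertex 2.647 5.546 18.468
      vertex 13.082 0.010 18.468
    endloop
  endfacet
  facet normal 0.0000 0.0000 1.0000
    outer loop
      vertex 26.991 16.122 18.468
      vertex 13.082 0.010 18.468
      vertex 23.916 4.717 18.468
    endloop
  endfacet
  facet normal 0.8055 0.5926 0.0000
    outer loop
      vertex 26.991 16.122 0.000
      vertex 19.991 25.637 0.000
      vertex 19.991 25.637 18.468
    endloop
  endfacet
  facet normal 0.8055 0.5926 0.0000
    outer loop
      vertex 26.991 16.122 0.000
      vertex 19.991 25.637 18.468
      vertex 26.991 16.122 18.468
    endloop
  endfacet
  facet normal 0.0389 0.9992 0.0000
    outer loop
      vertex 19.991 25.637 0.000
      vertex 8.188 26.097 0.000
      vertex 8.188 26.097 18.468
    endloop
  endfacet
  facet normal 0.0389 0.9992 0.0000
    outer loop
      vertex 19.991 25.637 0.000
      vertex 8.188 26.097 18.468
      vertex 19.991 25.637 18.468
    endloop
  endfacet
  facet normal -0.7570 0.6534 0.0000
    outer loop
      vertex 8.188 26.097 0.000
      vertex 0.469 17.155 0.000
      vertex 0.469 17.155 18.468
    endloop
  endfacet
  facet normal -0.7570 0.6534 0.0000
    outer loop
      vertex 8.188 26.097 0.000
      vertex 0.469 17.155 18.468
      vertex 8.188 26.097 18.468
    endloop
  endfacet
  facet normal -0.9829 -0.1844 0.0000
    outer loop
      vertex 0.469 17.155 0.000
      vertex 2.647 5.546 0.000
      vertex 2.647 5.546 18.468
    endloop
  endfacet
  facet normal -0.9829 -0.1844 0.0000
    outer loop
      vertex 0.469 17.155 0.000
      vertex 2.647 5.546 18.468
      vertex 0.469 17.155 18.468
    endloop
  endfacet
  facet normal -0.4687 -0.8834 0.0000
    outer loop
      vertex 2.647 5.546 0.000
      vertex 13.082 0.010 0.000
      vertex 13.082 0.010 18.468
    endloop
  endfacet
  facet normal -0.4687 -0.8834 0.0000
    outer loop
      vertex 2.647 5.546 0.000
      vertex 13.082 0.010 18.468
      vertex 2.647 5.546 18.468
    endloop
  endfacet
  facet normal 0.3985 -0.9172 0.0000
    outer loop
      vertex 13.082 0.010 0.000
      vertex 23.916 4.717 0.000
      vertex 23.916 4.717 18.468
    endloop
  endfacet
  facet normal 0.3985 -0.9172 0.0000
    outer loop
      vertex 13.082 0.010 0.000
      vertex 23.916 4.717 18.468
      vertex 13.082 0.010 18.468
    endloop
  endfacet
  facet normal 0.9655 -0.2603 0.0000
    outer loop
      vertex 23.916 4.717 0.000
      vertex 26.991 16.122 0.000
      vertex 26.991 16.122 18.468
    endloop
  endfacet
  facet normal 0.9655 -0.2603 0.0000
    outer loop
      vertex 23.916 4.717 0.000
      vertex 26.991 16.122 18.468
      vertex 23.916 4.717 18.468
    endloop
  endfacet
endsolid part

The G0 Z moves step by Δz≈3.078 mm. Every layer's G1 loop is the same polygon, so the solid is a straight extrusion of it from z=0 to z≈18.5. Closing with flat bottom and top caps and triangulating gives 24 facets — a regular 7-sided prism (a cylinder approximated with 7 flat sides), circumscribed radius ≈ 13.6 mm, height ≈ 18.5 mm.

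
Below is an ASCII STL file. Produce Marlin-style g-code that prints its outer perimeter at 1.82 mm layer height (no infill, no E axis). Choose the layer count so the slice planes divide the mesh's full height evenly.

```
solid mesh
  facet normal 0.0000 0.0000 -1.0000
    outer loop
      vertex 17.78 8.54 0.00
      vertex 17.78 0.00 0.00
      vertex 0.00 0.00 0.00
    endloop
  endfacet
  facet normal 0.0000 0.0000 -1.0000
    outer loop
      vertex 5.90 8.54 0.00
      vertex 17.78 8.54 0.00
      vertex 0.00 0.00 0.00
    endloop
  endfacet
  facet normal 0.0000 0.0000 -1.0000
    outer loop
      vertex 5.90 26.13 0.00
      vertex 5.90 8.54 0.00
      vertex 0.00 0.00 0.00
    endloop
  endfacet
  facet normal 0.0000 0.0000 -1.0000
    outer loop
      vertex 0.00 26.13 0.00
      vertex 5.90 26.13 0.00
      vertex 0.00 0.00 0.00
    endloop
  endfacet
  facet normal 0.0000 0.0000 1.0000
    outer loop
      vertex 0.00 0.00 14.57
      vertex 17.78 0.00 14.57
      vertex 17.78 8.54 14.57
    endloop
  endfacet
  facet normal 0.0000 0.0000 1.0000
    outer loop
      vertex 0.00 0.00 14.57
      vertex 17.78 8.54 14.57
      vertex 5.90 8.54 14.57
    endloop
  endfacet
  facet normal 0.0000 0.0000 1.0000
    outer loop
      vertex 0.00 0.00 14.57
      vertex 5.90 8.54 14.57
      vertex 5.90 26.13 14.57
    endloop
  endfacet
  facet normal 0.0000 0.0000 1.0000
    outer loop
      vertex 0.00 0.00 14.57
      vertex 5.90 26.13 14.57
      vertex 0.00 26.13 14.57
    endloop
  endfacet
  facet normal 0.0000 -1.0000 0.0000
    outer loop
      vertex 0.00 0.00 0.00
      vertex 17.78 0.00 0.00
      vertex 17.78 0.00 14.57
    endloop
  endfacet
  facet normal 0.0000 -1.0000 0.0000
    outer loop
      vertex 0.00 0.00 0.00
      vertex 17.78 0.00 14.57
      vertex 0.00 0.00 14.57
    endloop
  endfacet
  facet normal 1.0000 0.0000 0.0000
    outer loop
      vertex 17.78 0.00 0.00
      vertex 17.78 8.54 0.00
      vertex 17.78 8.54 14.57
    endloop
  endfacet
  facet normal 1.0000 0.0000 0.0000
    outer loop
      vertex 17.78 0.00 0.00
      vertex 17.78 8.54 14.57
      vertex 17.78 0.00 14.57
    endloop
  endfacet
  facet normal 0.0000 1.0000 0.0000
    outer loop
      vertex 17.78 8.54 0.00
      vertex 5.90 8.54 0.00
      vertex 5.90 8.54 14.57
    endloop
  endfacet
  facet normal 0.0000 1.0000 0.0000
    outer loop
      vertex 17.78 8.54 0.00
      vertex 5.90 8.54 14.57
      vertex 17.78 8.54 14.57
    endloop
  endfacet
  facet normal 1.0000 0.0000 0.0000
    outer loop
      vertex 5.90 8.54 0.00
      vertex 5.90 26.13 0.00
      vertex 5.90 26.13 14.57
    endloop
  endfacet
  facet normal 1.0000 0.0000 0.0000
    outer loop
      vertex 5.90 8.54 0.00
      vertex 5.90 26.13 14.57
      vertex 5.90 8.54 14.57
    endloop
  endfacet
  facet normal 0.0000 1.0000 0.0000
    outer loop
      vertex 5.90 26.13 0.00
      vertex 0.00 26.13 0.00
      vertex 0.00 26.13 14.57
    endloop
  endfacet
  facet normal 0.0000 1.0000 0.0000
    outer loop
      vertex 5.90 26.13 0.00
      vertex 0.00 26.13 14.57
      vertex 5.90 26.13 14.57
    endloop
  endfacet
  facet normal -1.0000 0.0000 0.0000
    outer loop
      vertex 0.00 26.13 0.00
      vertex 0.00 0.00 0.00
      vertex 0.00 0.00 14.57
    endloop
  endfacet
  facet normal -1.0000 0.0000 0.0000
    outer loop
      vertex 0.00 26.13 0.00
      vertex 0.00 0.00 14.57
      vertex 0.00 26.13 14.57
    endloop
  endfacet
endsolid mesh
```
; perimeter-only toolpath
G21 ; units = mm
G90 ; absolute positioning
G28 ; home
; layer 1
G0 Z1.82
G0 X0.00 Y0.00
G1 X17.78 Y0.00
G1 X17.78 Y8.54
G1 X5.90 Y8.54
G1 X5.90 Y26.13
G1 X0.00 Y26.13
G1 X0.00 Y0.00
; layer 2
G0 Z3.64
G0 X0.00 Y0.00
G1 X17.78 Y0.00
G1 X17.78 Y8.54
G1 X5.90 Y8.54
G1 X5.90 Y26.13
G1 X0.00 Y26.13
G1 X0.00 Y0.00
; layer 3
G0 Z5.46
G0 X0.00 Y0.00
G1 X17.78 Y0.00
G1 X17.78 Y8.54
G1 X5.90 Y8.54
G1 X5.90 Y26.13
G1 X0.00 Y26.13
G1 X0.00 Y0.00
; layer 4
G0 Z7.29
G0 X0.00 Y0.00
G1 X17.78 Y0.00
G1 X17.78 Y8.54
G1 X5.90 Y8.54
G1 X5.90 Y26.13
G1 X0.00 Y26.13
G1 X0.00 Y0.00
; layer 5
G0 Z9.11
G0 X0.00 Y0.00
G1 X17.78 Y0.00
G1 X17.78 Y8.54
G1 X5.90 Y8.54
G1 X5.90 Y26.13
G1 X0.00 Y26.13
G1 X0.00 Y0.00
; layer 6
G0 Z10.93
G0 X0.00 Y0.00
G1 X17.78 Y0.00
G1 X17.78 Y8.54
G1 X5.90 Y8.54
G1 X5.90 Y26.13
G1 X0.00 Y26.13
G1 X0.00 Y0.00
; layer 7
G0 Z12.75
G0 X0.00 Y0.00
G1 X17.78 Y0.00
G1 X17.78 Y8.54
G1 X5.90 Y8.54
G1 X5.90 Y26.13
G1 X0.00 Y26.13
G1 X0.00 Y0.00
; layer 8
G0 Z14.57
G0 X0.00 Y0.00
G1 X17.78 Y0.00
G1 X17.78 Y8.54
G1 X5.90 Y8.54
G1 X5.90 Y26.13
G1 X0.00 Y26.13
G1 X0.00 Y0.00
M2 ; end

The solid is an L-shaped prism: outer 17.8 × 26.1 mm, arm thicknesses ≈ 8.54 mm (horizontal) and 5.9 mm (vertical), extruded 14.6 mm in z. Slicing at Δz = 1.82 mm — 8 equal slices spanning the solid's height, so layer i sits at z = i·h/8 — gives 8 non-empty perimeters. Each is a 6-segment closed polygon; G0 lifts to the layer z and rapids to the start vertex, then G1 traces the edges.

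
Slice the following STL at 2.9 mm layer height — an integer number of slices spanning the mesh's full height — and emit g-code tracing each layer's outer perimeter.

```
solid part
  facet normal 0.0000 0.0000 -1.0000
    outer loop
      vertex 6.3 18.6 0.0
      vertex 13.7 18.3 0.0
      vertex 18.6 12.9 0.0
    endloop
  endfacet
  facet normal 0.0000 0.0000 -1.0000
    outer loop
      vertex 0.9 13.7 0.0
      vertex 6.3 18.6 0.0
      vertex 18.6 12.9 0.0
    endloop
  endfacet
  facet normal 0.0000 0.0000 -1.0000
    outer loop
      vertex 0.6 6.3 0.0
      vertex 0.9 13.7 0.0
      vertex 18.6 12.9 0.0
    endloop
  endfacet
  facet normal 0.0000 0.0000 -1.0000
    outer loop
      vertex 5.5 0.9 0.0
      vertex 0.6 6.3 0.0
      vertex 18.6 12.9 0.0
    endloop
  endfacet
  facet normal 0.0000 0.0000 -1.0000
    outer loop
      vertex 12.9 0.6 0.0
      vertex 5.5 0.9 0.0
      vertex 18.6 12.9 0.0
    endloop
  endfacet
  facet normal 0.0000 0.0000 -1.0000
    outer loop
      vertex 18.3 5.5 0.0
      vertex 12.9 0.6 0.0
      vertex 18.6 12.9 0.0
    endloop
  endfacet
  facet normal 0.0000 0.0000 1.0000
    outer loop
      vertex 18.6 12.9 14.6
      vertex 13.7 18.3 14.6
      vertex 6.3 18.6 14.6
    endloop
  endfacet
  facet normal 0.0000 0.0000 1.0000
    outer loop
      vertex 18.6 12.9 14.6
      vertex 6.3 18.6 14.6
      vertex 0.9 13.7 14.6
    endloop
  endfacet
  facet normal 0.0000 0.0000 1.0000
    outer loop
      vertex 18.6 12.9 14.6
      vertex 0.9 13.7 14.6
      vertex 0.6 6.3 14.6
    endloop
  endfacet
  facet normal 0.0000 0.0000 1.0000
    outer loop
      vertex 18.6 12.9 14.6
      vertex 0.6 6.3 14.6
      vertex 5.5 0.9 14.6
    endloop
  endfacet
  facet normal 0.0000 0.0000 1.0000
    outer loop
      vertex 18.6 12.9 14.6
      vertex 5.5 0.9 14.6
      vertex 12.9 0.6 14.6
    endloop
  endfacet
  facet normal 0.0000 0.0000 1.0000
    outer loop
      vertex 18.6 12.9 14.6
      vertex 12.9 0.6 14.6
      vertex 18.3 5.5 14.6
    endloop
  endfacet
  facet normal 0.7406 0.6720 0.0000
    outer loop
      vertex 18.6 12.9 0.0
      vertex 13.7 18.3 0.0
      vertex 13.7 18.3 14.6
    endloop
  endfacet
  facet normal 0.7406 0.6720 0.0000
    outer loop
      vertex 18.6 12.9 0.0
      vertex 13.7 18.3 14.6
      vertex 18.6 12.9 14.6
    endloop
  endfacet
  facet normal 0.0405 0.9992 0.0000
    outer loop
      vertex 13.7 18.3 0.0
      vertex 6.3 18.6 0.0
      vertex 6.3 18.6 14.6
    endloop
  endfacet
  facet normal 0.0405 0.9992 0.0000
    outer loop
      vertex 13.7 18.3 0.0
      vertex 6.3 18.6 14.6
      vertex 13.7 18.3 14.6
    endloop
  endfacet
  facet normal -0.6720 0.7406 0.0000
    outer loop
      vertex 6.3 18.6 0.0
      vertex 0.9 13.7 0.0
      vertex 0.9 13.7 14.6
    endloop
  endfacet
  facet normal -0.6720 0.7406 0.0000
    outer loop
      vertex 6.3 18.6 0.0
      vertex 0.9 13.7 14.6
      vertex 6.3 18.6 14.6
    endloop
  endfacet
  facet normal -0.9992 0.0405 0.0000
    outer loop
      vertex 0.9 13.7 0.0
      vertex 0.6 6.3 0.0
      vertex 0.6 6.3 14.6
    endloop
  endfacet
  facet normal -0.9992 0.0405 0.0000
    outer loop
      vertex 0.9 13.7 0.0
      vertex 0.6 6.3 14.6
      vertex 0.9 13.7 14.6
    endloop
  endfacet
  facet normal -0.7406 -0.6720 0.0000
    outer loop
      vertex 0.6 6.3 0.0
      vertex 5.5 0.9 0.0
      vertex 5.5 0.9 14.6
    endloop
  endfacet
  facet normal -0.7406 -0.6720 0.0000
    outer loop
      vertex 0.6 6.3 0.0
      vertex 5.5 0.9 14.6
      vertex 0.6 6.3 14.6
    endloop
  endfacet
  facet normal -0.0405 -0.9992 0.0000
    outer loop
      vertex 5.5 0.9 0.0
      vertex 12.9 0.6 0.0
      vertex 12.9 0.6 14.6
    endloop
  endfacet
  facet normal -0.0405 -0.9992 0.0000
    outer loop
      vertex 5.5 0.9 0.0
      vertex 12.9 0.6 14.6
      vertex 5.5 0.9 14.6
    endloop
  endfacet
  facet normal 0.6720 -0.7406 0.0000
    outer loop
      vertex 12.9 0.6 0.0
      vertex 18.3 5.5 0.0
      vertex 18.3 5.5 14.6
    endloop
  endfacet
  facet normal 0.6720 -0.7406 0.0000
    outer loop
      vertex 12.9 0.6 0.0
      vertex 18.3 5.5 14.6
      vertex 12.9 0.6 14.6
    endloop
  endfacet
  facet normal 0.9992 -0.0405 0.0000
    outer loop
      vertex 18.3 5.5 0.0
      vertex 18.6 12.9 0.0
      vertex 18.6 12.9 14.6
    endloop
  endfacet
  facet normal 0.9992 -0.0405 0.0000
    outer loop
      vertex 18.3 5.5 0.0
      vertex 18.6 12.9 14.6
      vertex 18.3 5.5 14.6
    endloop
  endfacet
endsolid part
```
; perimeter-only toolpath
G21 ; units = mm
G90 ; absolute positioning
G28 ; home
; layer 1
G0 Z2.9
G0 X18.6 Y12.9
G1 X13.7 Y18.3
G1 X6.3 Y18.6
G1 X0.9 Y13.7
G1 X0.6 Y6.3
G1 X5.5 Y0.9
G1 X12.9 Y0.6
G1 X18.3 Y5.5
G1 X18.6 Y12.9
; layer 2
G0 Z5.8
G0 X18.6 Y12.9
G1 X13.7 Y18.3
G1 X6.3 Y18.6
G1 X0.9 Y13.7
G1 X0.6 Y6.3
G1 X5.5 Y0.9
G1 X12.9 Y0.6
G1 X18.3 Y5.5
G1 X18.6 Y12.9
; layer 3
G0 Z8.8
G0 X18.6 Y12.9
G1 X13.7 Y18.3
G1 X6.3 Y18.6
G1 X0.9 Y13.7
G1 X0.6 Y6.3
G1 X5.5 Y0.9
G1 X12.9 Y0.6
G1 X18.3 Y5.5
G1 X18.6 Y12.9
; layer 4
G0 Z11.7
G0 X18.6 Y12.9
G1 X13.7 Y18.3
G1 X6.3 Y18.6
G1 X0.9 Y13.7
G1 X0.6 Y6.3
G1 X5.5 Y0.9
G1 X12.9 Y0.6
G1 X18.3 Y5.5
G1 X18.6 Y12.9
; layer 5
G0 Z14.6
G0 X18.6 Y12.9
G1 X13.7 Y18.3
G1 X6.3 Y18.6
G1 X0.9 Y13.7
G1 X0.6 Y6.3
G1 X5.5 Y0.9
G1 X12.9 Y0.6
G1 X18.3 Y5.5
G1 X18.6 Y12.9
M2 ; end

The solid is a regular 8-sided prism (a cylinder approximated with 8 flat sides), circumscribed radius ≈ 9.6 mm, height ≈ 14.6 mm. Slicing at Δz = 2.9 mm — 5 equal slices spanning the solid's height, so layer i sits at z = i·h/5 — gives 5 non-empty perimeters. Each is a 8-segment closed polygon; G0 lifts to the layer z and rapids to the start vertex, then G1 traces the edges.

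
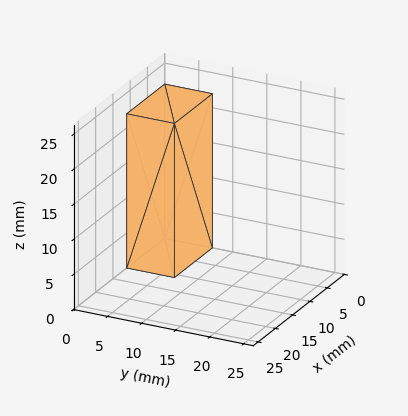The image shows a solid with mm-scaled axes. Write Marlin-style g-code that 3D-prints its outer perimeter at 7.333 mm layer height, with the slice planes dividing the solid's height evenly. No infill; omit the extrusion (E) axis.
Reading the render: the shape is a rectangular box, roughly 11 × 7 mm footprint and 22 mm tall (dimensions read to the nearest mm from the axis ticks). For the g-code, the solid's height is divided into equal slices at the stated Δz and each level perimeter traced with G1 moves after a G0 lift.

; perimeter-only toolpath
G21 ; units = mm
G90 ; absolute positioning
G28 ; home
; layer 1
G0 Z7.333
G0 X0.000 Y0.000
G1 X11.000 Y0.000
G1 X11.000 Y7.000
G1 X0.000 Y7.000
G1 X0.000 Y0.000
; layer 2
G0 Z14.667
G0 X0.000 Y0.000
G1 X11.000 Y0.000
G1 X11.000 Y7.000
G1 X0.000 Y7.000
G1 X0.000 Y0.000
; layer 3
G0 Z22.000
G0 X0.000 Y0.000
G1 X11.000 Y0.000
G1 X11.000 Y7.000
G1 X0.000 Y7.000
G1 X0.000 Y0.000
M2 ; end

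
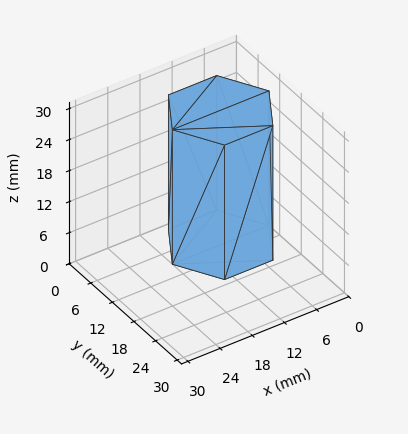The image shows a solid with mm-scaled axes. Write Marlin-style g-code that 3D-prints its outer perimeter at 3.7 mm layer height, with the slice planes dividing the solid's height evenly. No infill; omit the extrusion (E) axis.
Reading the render: the shape is a regular 6-sided prism (a cylinder approximated with 6 flat sides), circumscribed radius ≈ 9 mm, height ≈ 26 mm (dimensions read to the nearest mm from the axis ticks). For the g-code, the solid's height is divided into equal slices at the stated Δz and each level perimeter traced with G1 moves after a G0 lift.

; perimeter-only toolpath
G21 ; units = mm
G90 ; absolute positioning
G28 ; home
; layer 1
G0 Z3.7
G0 X18.0 Y9.0
G1 X13.5 Y16.8
G1 X4.5 Y16.8
G1 X0.0 Y9.0
G1 X4.5 Y1.2
G1 X13.5 Y1.2
G1 X18.0 Y9.0
; layer 2
G0 Z7.4
G0 X18.0 Y9.0
G1 X13.5 Y16.8
G1 X4.5 Y16.8
G1 X0.0 Y9.0
G1 X4.5 Y1.2
G1 X13.5 Y1.2
G1 X18.0 Y9.0
; layer 3
G0 Z11.1
G0 X18.0 Y9.0
G1 X13.5 Y16.8
G1 X4.5 Y16.8
G1 X0.0 Y9.0
G1 X4.5 Y1.2
G1 X13.5 Y1.2
G1 X18.0 Y9.0
; layer 4
G0 Z14.9
G0 X18.0 Y9.0
G1 X13.5 Y16.8
G1 X4.5 Y16.8
G1 X0.0 Y9.0
G1 X4.5 Y1.2
G1 X13.5 Y1.2
G1 X18.0 Y9.0
; layer 5
G0 Z18.6
G0 X18.0 Y9.0
G1 X13.5 Y16.8
G1 X4.5 Y16.8
G1 X0.0 Y9.0
G1 X4.5 Y1.2
G1 X13.5 Y1.2
G1 X18.0 Y9.0
; layer 6
G0 Z22.3
G0 X18.0 Y9.0
G1 X13.5 Y16.8
G1 X4.5 Y16.8
G1 X0.0 Y9.0
G1 X4.5 Y1.2
G1 X13.5 Y1.2
G1 X18.0 Y9.0
; layer 7
G0 Z26.0
G0 X18.0 Y9.0
G1 X13.5 Y16.8
G1 X4.5 Y16.8
G1 X0.0 Y9.0
G1 X4.5 Y1.2
G1 X13.5 Y1.2
G1 X18.0 Y9.0
M2 ; end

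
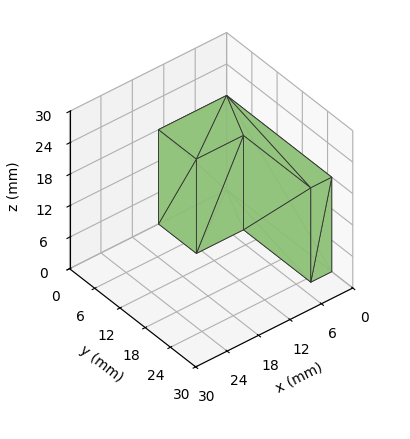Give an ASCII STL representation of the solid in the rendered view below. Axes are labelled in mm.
Reading the render: the shape is an L-shaped prism: outer 13 × 25 mm, arm thicknesses ≈ 9 mm (horizontal) and 4 mm (vertical), extruded 18 mm in z (dimensions read to the nearest mm from the axis ticks). For the STL, each face is triangulated and given an outward normal.

solid part
  facet normal 0.0000 0.0000 -1.0000
    outer loop
      vertex 13.0 9.0 0.0
      vertex 13.0 0.0 0.0
      vertex 0.0 0.0 0.0
    endloop
  endfacet
  facet normal 0.0000 0.0000 -1.0000
    outer loop
      vertex 4.0 9.0 0.0
      vertex 13.0 9.0 0.0
      vertex 0.0 0.0 0.0
    endloop
  endfacet
  facet normal 0.0000 0.0000 -1.0000
    outer loop
      vertex 4.0 25.0 0.0
      vertex 4.0 9.0 0.0
      vertex 0.0 0.0 0.0
    endloop
  endfacet
  facet normal 0.0000 0.0000 -1.0000
    outer loop
      vertex 0.0 25.0 0.0
      vertex 4.0 25.0 0.0
      vertex 0.0 0.0 0.0
    endloop
  endfacet
  facet normal 0.0000 0.0000 1.0000
    outer loop
      vertex 0.0 0.0 18.0
      vertex 13.0 0.0 18.0
      vertex 13.0 9.0 18.0
    endloop
  endfacet
  facet normal 0.0000 0.0000 1.0000
    outer loop
      vertex 0.0 0.0 18.0
      vertex 13.0 9.0 18.0
      vertex 4.0 9.0 18.0
    endloop
  endfacet
  facet normal 0.0000 0.0000 1.0000
    outer loop
      vertex 0.0 0.0 18.0
      vertex 4.0 9.0 18.0
      vertex 4.0 25.0 18.0
    endloop
  endfacet
  facet normal 0.0000 0.0000 1.0000
    outer loop
      vertex 0.0 0.0 18.0
      vertex 4.0 25.0 18.0
      vertex 0.0 25.0 18.0
    endloop
  endfacet
  facet normal 0.0000 -1.0000 0.0000
    outer loop
      vertex 0.0 0.0 0.0
      vertex 13.0 0.0 0.0
      vertex 13.0 0.0 18.0
    endloop
  endfacet
  facet normal 0.0000 -1.0000 0.0000
    outer loop
      vertex 0.0 0.0 0.0
      vertex 13.0 0.0 18.0
      vertex 0.0 0.0 18.0
    endloop
  endfacet
  facet normal 1.0000 0.0000 0.0000
    outer loop
      vertex 13.0 0.0 0.0
      vertex 13.0 9.0 0.0
      vertex 13.0 9.0 18.0
    endloop
  endfacet
  facet normal 1.0000 0.0000 0.0000
    outer loop
      vertex 13.0 0.0 0.0
      vertex 13.0 9.0 18.0
      vertex 13.0 0.0 18.0
    endloop
  endfacet
  facet normal 0.0000 1.0000 0.0000
    outer loop
      vertex 13.0 9.0 0.0
      vertex 4.0 9.0 0.0
      vertex 4.0 9.0 18.0
    endloop
  endfacet
  facet normal 0.0000 1.0000 0.0000
    outer loop
      vertex 13.0 9.0 0.0
      vertex 4.0 9.0 18.0
      vertex 13.0 9.0 18.0
    endloop
  endfacet
  facet normal 1.0000 0.0000 0.0000
    outer loop
      vertex 4.0 9.0 0.0
      vertex 4.0 25.0 0.0
      vertex 4.0 25.0 18.0
    endloop
  endfacet
  facet normal 1.0000 0.0000 0.0000
    outer loop
      vertex 4.0 9.0 0.0
      vertex 4.0 25.0 18.0
      vertex 4.0 9.0 18.0
    endloop
  endfacet
  facet normal 0.0000 1.0000 0.0000
    outer loop
      vertex 4.0 25.0 0.0
      vertex 0.0 25.0 0.0
      vertex 0.0 25.0 18.0
    endloop
  endfacet
  facet normal 0.0000 1.0000 0.0000
    outer loop
      vertex 4.0 25.0 0.0
      vertex 0.0 25.0 18.0
      vertex 4.0 25.0 18.0
    endloop
  endfacet
  facet normal -1.0000 0.0000 0.0000
    outer loop
      vertex 0.0 25.0 0.0
      vertex 0.0 0.0 0.0
      vertex 0.0 0.0 18.0
    endloop
  endfacet
  facet normal -1.0000 0.0000 0.0000
    outer loop
      vertex 0.0 25.0 0.0
      vertex 0.0 0.0 18.0
      vertex 0.0 25.0 18.0
    endloop
  endfacet
endsolid part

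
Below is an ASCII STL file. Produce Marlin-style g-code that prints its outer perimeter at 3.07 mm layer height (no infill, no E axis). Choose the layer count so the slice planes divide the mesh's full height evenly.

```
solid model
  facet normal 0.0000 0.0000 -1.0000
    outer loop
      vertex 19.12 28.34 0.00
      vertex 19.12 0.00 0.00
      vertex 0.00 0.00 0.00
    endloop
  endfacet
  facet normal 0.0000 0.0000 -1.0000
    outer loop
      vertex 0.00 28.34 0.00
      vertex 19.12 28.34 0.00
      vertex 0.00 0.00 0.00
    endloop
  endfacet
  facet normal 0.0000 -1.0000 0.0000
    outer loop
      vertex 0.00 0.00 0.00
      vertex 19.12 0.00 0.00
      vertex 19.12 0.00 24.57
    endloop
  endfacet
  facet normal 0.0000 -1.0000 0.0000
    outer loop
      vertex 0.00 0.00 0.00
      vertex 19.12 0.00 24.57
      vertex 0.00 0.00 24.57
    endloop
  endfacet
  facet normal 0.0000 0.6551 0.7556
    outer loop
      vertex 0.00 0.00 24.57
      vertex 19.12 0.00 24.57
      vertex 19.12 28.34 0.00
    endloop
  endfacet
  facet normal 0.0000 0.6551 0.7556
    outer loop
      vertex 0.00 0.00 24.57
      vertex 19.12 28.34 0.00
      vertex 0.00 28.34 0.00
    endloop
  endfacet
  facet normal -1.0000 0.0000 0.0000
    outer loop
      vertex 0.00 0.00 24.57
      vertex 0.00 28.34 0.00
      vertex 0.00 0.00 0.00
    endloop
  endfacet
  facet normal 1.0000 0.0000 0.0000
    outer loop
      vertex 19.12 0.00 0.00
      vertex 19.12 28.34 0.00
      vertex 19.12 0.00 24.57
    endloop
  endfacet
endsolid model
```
; perimeter-only toolpath
G21 ; units = mm
G90 ; absolute positioning
G28 ; home
; layer 1
G0 Z3.07
G0 X0.00 Y0.00
G1 X19.12 Y0.00
G1 X19.12 Y24.80
G1 X0.00 Y24.80
G1 X0.00 Y0.00
; layer 2
G0 Z6.14
G0 X0.00 Y0.00
G1 X19.12 Y0.00
G1 X19.12 Y21.25
G1 X0.00 Y21.25
G1 X0.00 Y0.00
; layer 3
G0 Z9.21
G0 X0.00 Y0.00
G1 X19.12 Y0.00
G1 X19.12 Y17.71
G1 X0.00 Y17.71
G1 X0.00 Y0.00
; layer 4
G0 Z12.29
G0 X0.00 Y0.00
G1 X19.12 Y0.00
G1 X19.12 Y14.17
G1 X0.00 Y14.17
G1 X0.00 Y0.00
; layer 5
G0 Z15.36
G0 X0.00 Y0.00
G1 X19.12 Y0.00
G1 X19.12 Y10.63
G1 X0.00 Y10.63
G1 X0.00 Y0.00
; layer 6
G0 Z18.43
G0 X0.00 Y0.00
G1 X19.12 Y0.00
G1 X19.12 Y7.08
G1 X0.00 Y7.08
G1 X0.00 Y0.00
; layer 7
G0 Z21.50
G0 X0.00 Y0.00
G1 X19.12 Y0.00
G1 X19.12 Y3.54
G1 X0.00 Y3.54
G1 X0.00 Y0.00
M2 ; end

The solid is a wedge (ramp): 19.1 × 28.3 mm base, rising to 24.6 mm along the y=0 edge and sloping linearly to z=0 at y=28.3. Slicing at Δz = 3.07 mm — 8 equal slices spanning the solid's height, so layer i sits at z = i·h/8 — gives 7 non-empty perimeters. Each is a 4-segment closed polygon; G0 lifts to the layer z and rapids to the start vertex, then G1 traces the edges. The cross-section shrinks linearly with z (the slice at the apex is degenerate and omitted).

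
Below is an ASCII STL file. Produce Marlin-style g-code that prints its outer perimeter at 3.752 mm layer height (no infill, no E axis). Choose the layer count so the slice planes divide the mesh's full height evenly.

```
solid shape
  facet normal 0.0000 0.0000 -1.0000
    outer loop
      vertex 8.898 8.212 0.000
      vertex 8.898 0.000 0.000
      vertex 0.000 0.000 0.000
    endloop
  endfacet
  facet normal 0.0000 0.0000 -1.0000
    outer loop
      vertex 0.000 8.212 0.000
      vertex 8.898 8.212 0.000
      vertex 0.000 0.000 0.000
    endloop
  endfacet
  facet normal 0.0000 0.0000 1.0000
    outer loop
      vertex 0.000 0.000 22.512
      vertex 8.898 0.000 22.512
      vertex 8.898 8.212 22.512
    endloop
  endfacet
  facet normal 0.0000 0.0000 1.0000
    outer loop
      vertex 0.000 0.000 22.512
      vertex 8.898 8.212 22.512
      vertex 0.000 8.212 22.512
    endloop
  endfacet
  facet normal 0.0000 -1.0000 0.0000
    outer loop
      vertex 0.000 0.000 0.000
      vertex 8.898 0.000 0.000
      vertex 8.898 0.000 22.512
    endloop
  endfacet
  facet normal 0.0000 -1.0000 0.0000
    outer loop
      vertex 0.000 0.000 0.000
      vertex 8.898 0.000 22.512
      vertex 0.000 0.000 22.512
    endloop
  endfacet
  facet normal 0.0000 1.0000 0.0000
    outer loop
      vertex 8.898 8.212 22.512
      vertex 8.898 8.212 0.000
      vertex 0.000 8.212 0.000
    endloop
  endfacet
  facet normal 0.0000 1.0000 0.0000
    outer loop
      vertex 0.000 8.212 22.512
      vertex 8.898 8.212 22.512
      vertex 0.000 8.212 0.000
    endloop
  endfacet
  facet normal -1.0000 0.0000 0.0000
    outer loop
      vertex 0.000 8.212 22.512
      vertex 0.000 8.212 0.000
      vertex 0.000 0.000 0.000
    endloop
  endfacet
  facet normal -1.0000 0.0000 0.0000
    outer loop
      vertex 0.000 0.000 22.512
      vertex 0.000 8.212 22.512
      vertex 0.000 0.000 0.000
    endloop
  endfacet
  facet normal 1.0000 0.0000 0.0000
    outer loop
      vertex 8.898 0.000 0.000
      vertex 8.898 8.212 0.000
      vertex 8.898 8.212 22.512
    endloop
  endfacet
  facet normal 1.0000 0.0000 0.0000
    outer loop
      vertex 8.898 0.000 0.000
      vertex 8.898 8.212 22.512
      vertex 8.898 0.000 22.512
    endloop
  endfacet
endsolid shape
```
; perimeter-only toolpath
G21 ; units = mm
G90 ; absolute positioning
G28 ; home
; layer 1
G0 Z3.752
G0 X0.000 Y0.000
G1 X8.898 Y0.000
G1 X8.898 Y8.212
G1 X0.000 Y8.212
G1 X0.000 Y0.000
; layer 2
G0 Z7.504
G0 X0.000 Y0.000
G1 X8.898 Y0.000
G1 X8.898 Y8.212
G1 X0.000 Y8.212
G1 X0.000 Y0.000
; layer 3
G0 Z11.256
G0 X0.000 Y0.000
G1 X8.898 Y0.000
G1 X8.898 Y8.212
G1 X0.000 Y8.212
G1 X0.000 Y0.000
; layer 4
G0 Z15.008
G0 X0.000 Y0.000
G1 X8.898 Y0.000
G1 X8.898 Y8.212
G1 X0.000 Y8.212
G1 X0.000 Y0.000
; layer 5
G0 Z18.760
G0 X0.000 Y0.000
G1 X8.898 Y0.000
G1 X8.898 Y8.212
G1 X0.000 Y8.212
G1 X0.000 Y0.000
; layer 6
G0 Z22.512
G0 X0.000 Y0.000
G1 X8.898 Y0.000
G1 X8.898 Y8.212
G1 X0.000 Y8.212
G1 X0.000 Y0.000
M2 ; end

The solid is a rectangular box, roughly 8.9 × 8.21 mm footprint and 22.5 mm tall. Slicing at Δz = 3.752 mm — 6 equal slices spanning the solid's height, so layer i sits at z = i·h/6 — gives 6 non-empty perimeters. Each is a 4-segment closed polygon; G0 lifts to the layer z and rapids to the start vertex, then G1 traces the edges.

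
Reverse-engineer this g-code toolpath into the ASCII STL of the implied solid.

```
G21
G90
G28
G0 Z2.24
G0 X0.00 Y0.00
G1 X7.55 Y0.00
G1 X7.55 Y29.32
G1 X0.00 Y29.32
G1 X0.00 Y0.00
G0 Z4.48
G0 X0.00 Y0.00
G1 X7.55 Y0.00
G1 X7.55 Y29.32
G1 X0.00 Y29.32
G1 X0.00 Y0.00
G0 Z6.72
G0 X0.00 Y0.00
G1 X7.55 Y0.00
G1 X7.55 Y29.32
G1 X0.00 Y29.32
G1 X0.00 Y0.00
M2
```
solid part
  facet normal 0.0000 0.0000 -1.0000
    outer loop
      vertex 7.55 29.32 0.00
      vertex 7.55 0.00 0.00
      vertex 0.00 0.00 0.00
    endloop
  endfacet
  facet normal 0.0000 0.0000 -1.0000
    outer loop
      vertex 0.00 29.32 0.00
      vertex 7.55 29.32 0.00
      vertex 0.00 0.00 0.00
    endloop
  endfacet
  facet normal 0.0000 0.0000 1.0000
    outer loop
      vertex 0.00 0.00 6.72
      vertex 7.55 0.00 6.72
      vertex 7.55 29.32 6.72
    endloop
  endfacet
  facet normal 0.0000 0.0000 1.0000
    outer loop
      vertex 0.00 0.00 6.72
      vertex 7.55 29.32 6.72
      vertex 0.00 29.32 6.72
    endloop
  endfacet
  facet normal 0.0000 -1.0000 0.0000
    outer loop
      vertex 0.00 0.00 0.00
      vertex 7.55 0.00 0.00
      vertex 7.55 0.00 6.72
    endloop
  endfacet
  facet normal 0.0000 -1.0000 0.0000
    outer loop
      vertex 0.00 0.00 0.00
      vertex 7.55 0.00 6.72
      vertex 0.00 0.00 6.72
    endloop
  endfacet
  facet normal 0.0000 1.0000 0.0000
    outer loop
      vertex 7.55 29.32 6.72
      vertex 7.55 29.32 0.00
      vertex 0.00 29.32 0.00
    endloop
  endfacet
  facet normal 0.0000 1.0000 0.0000
    outer loop
      vertex 0.00 29.32 6.72
      vertex 7.55 29.32 6.72
      vertex 0.00 29.32 0.00
    endloop
  endfacet
  facet normal -1.0000 0.0000 0.0000
    outer loop
      vertex 0.00 29.32 6.72
      vertex 0.00 29.32 0.00
      vertex 0.00 0.00 0.00
    endloop
  endfacet
  facet normal -1.0000 0.0000 0.0000
    outer loop
      vertex 0.00 0.00 6.72
      vertex 0.00 29.32 6.72
      vertex 0.00 0.00 0.00
    endloop
  endfacet
  facet normal 1.0000 0.0000 0.0000
    outer loop
      vertex 7.55 0.00 0.00
      vertex 7.55 29.32 0.00
      vertex 7.55 29.32 6.72
    endloop
  endfacet
  facet normal 1.0000 0.0000 0.0000
    outer loop
      vertex 7.55 0.00 0.00
      vertex 7.55 29.32 6.72
      vertex 7.55 0.00 6.72
    endloop
  endfacet
endsolid part

The G0 Z moves step by Δz≈2.24 mm. Every layer's G1 loop is the same polygon, so the solid is a straight extrusion of it from z=0 to z≈6.72. Closing with flat bottom and top caps and triangulating gives 12 facets — a rectangular box, roughly 7.55 × 29.3 mm footprint and 6.72 mm tall.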